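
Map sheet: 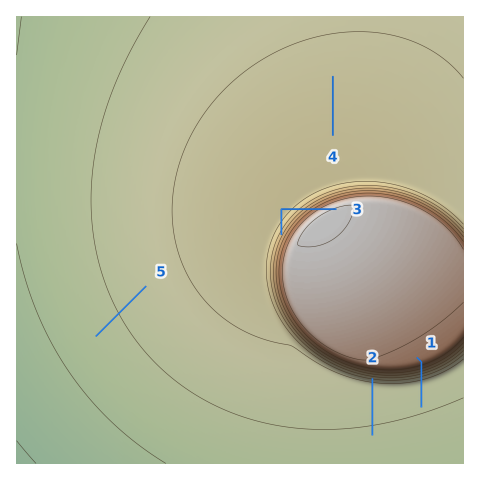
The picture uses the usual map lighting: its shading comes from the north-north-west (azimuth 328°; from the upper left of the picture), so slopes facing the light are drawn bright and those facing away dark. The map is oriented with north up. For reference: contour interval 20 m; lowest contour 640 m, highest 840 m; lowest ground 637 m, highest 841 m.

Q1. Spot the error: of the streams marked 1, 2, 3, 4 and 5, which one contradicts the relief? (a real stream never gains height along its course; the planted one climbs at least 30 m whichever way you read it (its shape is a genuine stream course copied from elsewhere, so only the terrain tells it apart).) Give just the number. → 3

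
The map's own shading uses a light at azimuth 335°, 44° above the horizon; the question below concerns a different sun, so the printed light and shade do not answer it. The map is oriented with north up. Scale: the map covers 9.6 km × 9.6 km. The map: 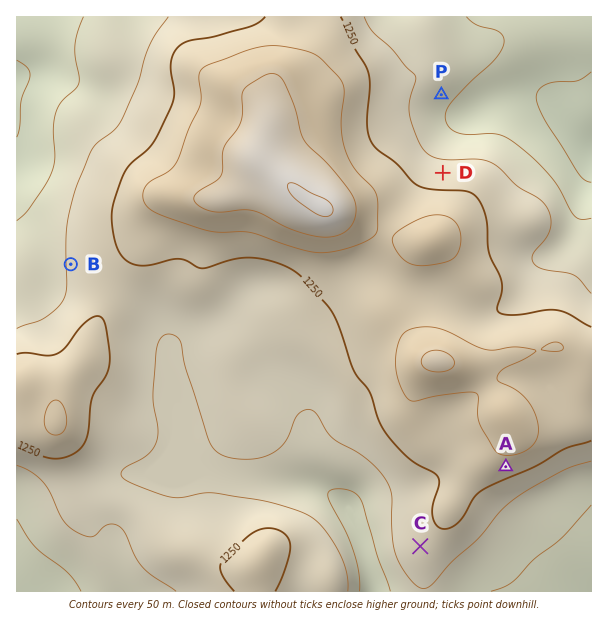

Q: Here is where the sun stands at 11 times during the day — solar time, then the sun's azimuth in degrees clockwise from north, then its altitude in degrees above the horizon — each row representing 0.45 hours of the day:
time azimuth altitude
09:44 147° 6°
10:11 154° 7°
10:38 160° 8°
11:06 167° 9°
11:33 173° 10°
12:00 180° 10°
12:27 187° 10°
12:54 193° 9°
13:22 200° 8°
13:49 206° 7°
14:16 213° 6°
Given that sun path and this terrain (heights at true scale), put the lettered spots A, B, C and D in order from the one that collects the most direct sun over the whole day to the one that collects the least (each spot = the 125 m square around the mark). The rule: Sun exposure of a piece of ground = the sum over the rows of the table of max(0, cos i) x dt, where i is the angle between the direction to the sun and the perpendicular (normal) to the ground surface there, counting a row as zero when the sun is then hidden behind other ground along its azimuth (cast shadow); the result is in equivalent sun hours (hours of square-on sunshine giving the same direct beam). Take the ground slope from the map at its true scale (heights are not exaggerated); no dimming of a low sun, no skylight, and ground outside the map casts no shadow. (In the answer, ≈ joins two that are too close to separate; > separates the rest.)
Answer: A > C ≈ B > D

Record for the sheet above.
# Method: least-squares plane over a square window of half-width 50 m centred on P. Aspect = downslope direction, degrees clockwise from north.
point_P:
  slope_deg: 6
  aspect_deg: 133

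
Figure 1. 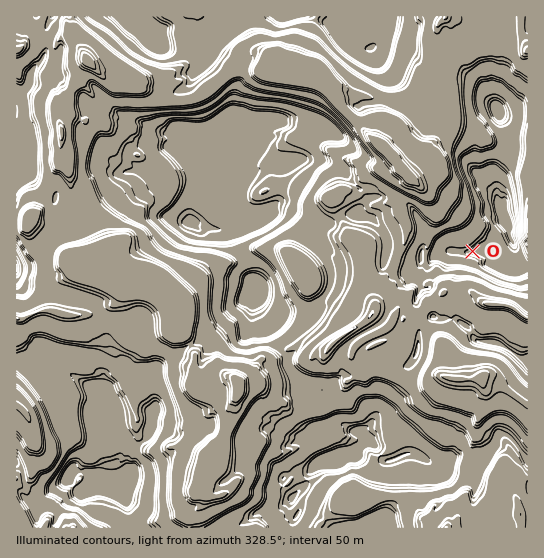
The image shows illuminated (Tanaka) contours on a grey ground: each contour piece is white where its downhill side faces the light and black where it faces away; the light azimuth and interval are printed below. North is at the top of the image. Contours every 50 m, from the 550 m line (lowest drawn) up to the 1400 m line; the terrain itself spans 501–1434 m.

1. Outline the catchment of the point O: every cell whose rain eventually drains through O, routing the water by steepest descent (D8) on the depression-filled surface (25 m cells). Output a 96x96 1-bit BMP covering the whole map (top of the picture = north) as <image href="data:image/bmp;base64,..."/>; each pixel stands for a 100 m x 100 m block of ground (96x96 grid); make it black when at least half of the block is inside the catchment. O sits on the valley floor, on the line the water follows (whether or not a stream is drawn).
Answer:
<image width="96" height="96" href="data:image/bmp;base64,Qk2+BAAAAAAAAD4AAAAoAAAAYAAAAGAAAAABAAEAAAAAAIAEAAATCwAAEwsAAAIAAAAAAAAA////AAAAAAAAAAAAAAAAAAAAAAAAAAAAAAAAAAAAAAAAAAAAAAAAAAAAAAAAAAAAAAAAAAAAAAAAAAAAAAAAAAAAAAAAAAAAAAAAAAAAAAAAAAAAAAAAAAAAAAAAAAAAAAAAAAAAAAAAAAAAAAAAAAAAAAAAAAAAAAAAAAAAAAAAAAAAAAAAAAAAAAAAAAAAAAAAAAAAAAAAAAAAAAAAAAAAAAAAAAAAAAAAAAAAAAAAAAAAAAAAAAAAAAAAAAAAAAAAAAAAAAAAAAAAAAAAAAAAAAAAAAAAAAAAAAAAAAAAAAAAAAAAAAAAAAAAAAAAAAAAAAAAAAAAAAAAAAAAAAAAAAAAAAAAAAAAAAAAAAAAAAAAAAAAAAAAAAAAAAAAAAAAAAAAAAAAAAAAAAAAAAAAAAAAAAAAAAAAAAAAAAAAAAAAAAAAAAAAAAAAAAAAAAAAAAAAAAAAAAAAAAAAAAAAAAAAAAAAAAAAAAAAAAAAAAAAAAAAAAAAAAAAAAAAAAAAAAAAAAAAAAAAAAAAAAAAAAAAAAAAAAAAAAAAAAAAAAAAAAAAAAAAAAAAAAAAAAAAAAAAAAAAAAAAAAAAAHAAAAAAAAAAAAAAAHwAAAAAAAAAAAAAAH4AAAAAAAAAAAAAAD7gAAAAAAAAAAAAAB/wAAAAAAAAAAAAAB/4AAAAAAAAAAAAAB/8AAAAAAAAAAAAAB/+AAAAAAAAAAAAAB//8AAAAAAAAAAAAA//8AAAAAAAAAAAAAf/8AAAAAAAAAAAAAf/8AAAAAAAAAAAAAP/8AAAAAAAAAAAAAP/+AAAAAAAAAAAAAH/+AAAAAAAAAAAAAH/+AAAAAAAAAAAAAH/+AAAAAAAAAAAAAD/8AAAAAAAAAAAAAB/8AAAAAAAAAAAAAB/8AAAAAAAAAAAAAB/8AAAAAAAAAAAAAB/4AAAAAAAAAAAAAB/gAAAAAAAAAAAAAB/AAAAAAAAAAAAAAD+AAAAAAAAAAAAAAD8AAAAAAAAAAAAAAH4AAAAAAAAAAAAAAD4AAAAAAAAAAAAAABgAAAAAAAAAAAAAAAAAAAAAAAAAAAAAAAAAAAAAAAAAAAAAAAAAAAAAAAAAAAAAAAAAAAAAAAAAAAAAAAAAAAAAAAAAAAAAAAAAAAAAAAAAAAAAAAAAAAAAAAAAAAAAAAAAAAAAAAAAAAAAAAAAAAAAAAAAAAAAAAAAAAAAAAAAAAAAAAAAAAAAAAAAAAAAAAAAAAAAAAAAAAAAAAAAAAAAAAAAAAAAAAAAAAAAAAAAAAAAAAAAAAAAAAAAAAAAAAAAAAAAAAAAAAAAAAAAAAAAAAAAAAAAAAAAAAAAAAAAAAAAAAAAAAAAAAAAAAAAAAAAAAAAAAAAAAAAAAAAAAAAAAAAAAAAAAAAAAAAAAAAAAAAAAAAAAAAAAAAAAAAAAAAAAAAAAAAAAAAAAAAAAAAAAAAAAAAAAAAAAAAAAAAAAAAAAAAAAAAAAAAAAAAAAAAAAAAAAAAAAAAAAAAAAAAAAAAAAAAAAAAAAAAAAAAAAAAAAAAAA="/>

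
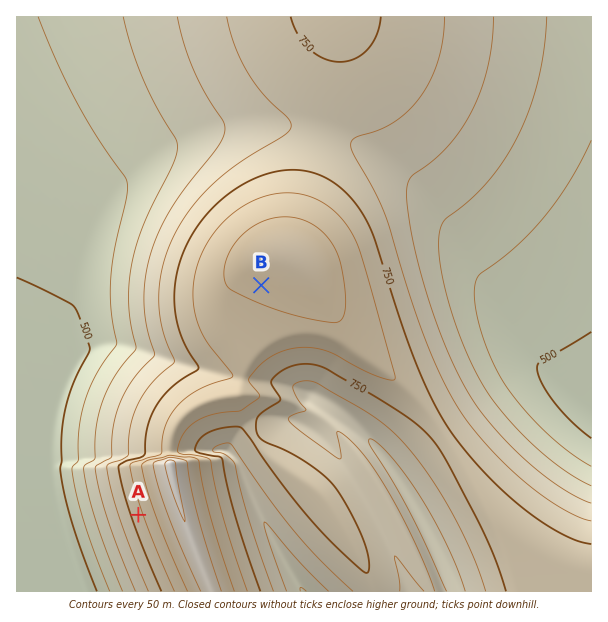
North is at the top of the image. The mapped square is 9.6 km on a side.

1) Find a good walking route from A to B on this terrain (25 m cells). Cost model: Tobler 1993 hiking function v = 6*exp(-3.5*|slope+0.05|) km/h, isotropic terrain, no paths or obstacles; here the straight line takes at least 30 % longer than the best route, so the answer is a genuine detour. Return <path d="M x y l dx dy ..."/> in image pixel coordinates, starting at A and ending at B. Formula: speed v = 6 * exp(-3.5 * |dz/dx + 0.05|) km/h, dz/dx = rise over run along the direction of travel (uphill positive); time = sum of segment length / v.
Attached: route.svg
<path d="M138 515l-1-3 0-47 1-3 15-7 23-45 28-29 9-4 5-5 43-87"/>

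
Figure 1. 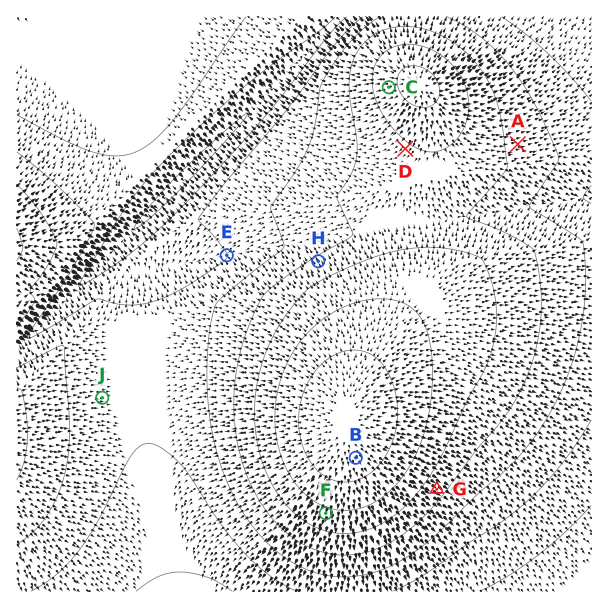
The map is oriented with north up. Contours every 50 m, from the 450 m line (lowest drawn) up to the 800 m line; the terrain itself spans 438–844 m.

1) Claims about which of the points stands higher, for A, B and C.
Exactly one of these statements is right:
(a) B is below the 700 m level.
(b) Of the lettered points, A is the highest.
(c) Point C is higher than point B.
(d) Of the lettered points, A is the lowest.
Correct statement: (d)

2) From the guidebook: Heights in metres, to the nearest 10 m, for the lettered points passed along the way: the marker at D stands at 690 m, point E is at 550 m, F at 740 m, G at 670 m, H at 660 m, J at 570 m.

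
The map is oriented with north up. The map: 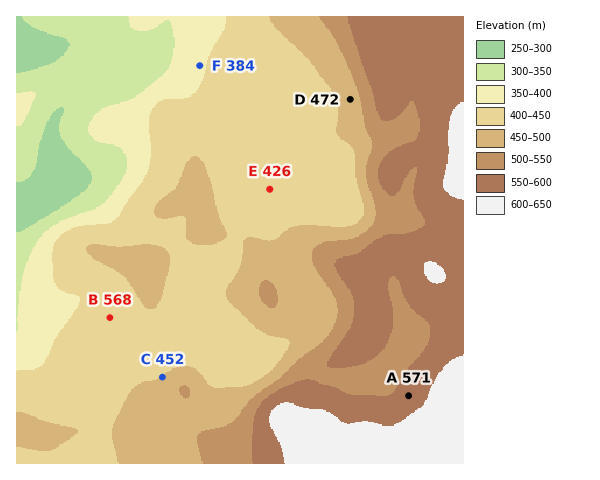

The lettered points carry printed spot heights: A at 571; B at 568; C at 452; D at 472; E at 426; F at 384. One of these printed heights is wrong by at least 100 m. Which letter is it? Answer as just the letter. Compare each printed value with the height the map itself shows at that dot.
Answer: B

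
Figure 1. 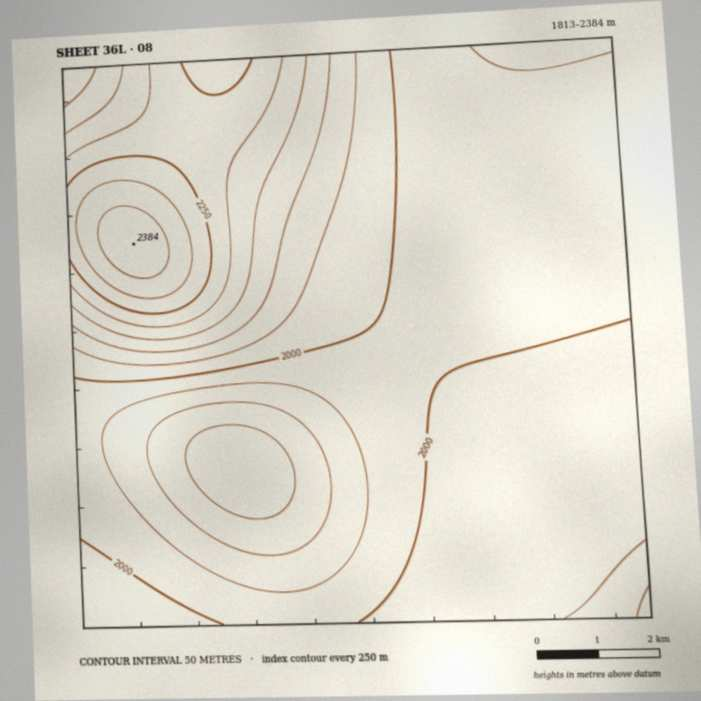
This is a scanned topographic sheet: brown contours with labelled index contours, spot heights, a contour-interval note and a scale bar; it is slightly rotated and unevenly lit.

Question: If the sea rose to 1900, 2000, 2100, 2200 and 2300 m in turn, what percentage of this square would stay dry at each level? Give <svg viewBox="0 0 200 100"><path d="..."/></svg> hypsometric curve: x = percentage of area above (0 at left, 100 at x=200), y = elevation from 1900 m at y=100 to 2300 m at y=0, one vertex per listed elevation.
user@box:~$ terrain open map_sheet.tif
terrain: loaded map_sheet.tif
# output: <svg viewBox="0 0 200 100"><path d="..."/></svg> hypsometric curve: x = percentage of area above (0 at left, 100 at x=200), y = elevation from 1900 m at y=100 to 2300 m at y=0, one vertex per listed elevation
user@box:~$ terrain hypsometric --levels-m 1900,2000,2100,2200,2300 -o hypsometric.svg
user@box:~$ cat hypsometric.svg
<svg viewBox="0 0 200 100"><path d="M187 100l-82-25-63-25-17-25-18-25"/></svg>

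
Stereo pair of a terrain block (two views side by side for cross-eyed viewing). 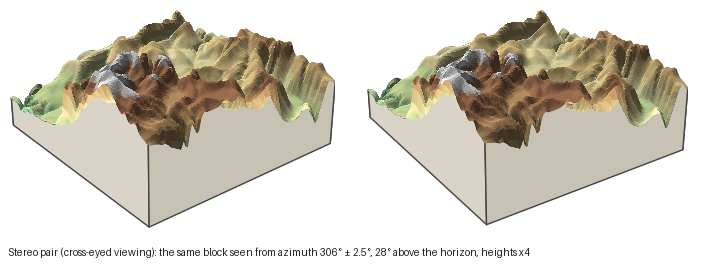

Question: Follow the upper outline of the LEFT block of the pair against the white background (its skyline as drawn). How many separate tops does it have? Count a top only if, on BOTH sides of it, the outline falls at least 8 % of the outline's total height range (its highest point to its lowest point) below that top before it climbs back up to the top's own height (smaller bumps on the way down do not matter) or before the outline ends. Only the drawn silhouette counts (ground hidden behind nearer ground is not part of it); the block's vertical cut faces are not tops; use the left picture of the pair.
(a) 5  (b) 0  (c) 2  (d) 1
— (c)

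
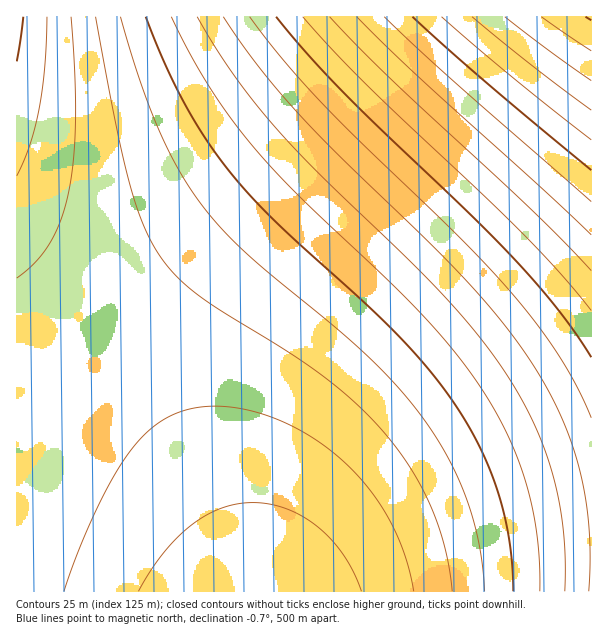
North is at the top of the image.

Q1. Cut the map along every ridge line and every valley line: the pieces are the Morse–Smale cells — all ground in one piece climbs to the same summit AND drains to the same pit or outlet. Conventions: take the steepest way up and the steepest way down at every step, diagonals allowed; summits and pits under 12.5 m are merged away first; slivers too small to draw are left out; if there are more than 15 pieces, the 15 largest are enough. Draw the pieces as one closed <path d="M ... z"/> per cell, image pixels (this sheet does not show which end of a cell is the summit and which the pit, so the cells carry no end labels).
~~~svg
<path d="M591 16l-159 2-62 66-122 118-99 88-133 111 1 191 575-1z"/><path d="M434 16l-417 0-1 383 101-81 131-116 90-86z"/>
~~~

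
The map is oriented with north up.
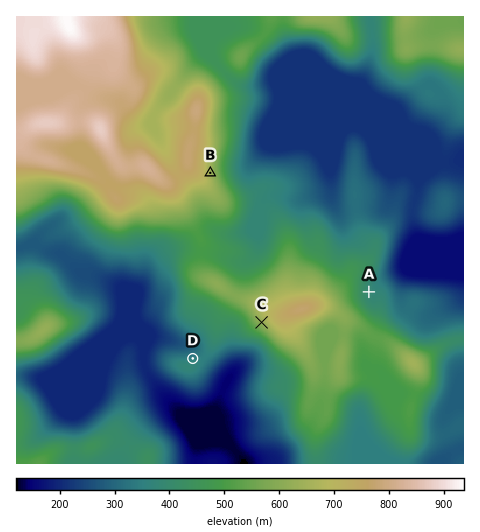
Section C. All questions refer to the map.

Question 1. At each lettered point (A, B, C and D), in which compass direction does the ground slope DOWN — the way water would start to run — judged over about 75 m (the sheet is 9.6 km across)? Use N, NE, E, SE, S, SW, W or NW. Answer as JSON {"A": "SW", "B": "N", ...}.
{"A": "E", "B": "E", "C": "SW", "D": "N"}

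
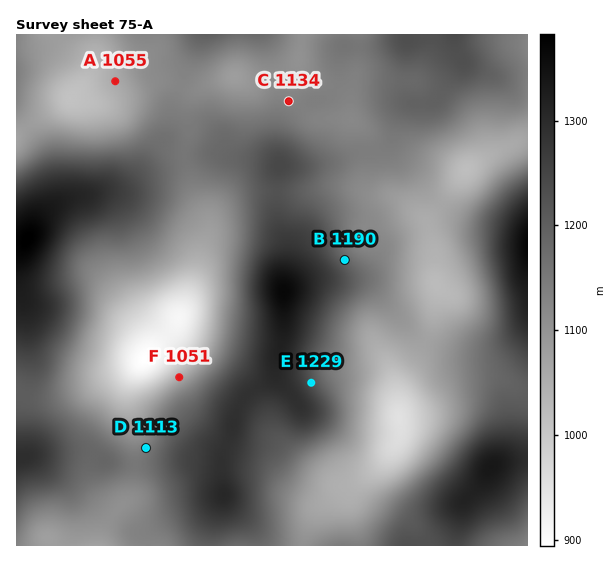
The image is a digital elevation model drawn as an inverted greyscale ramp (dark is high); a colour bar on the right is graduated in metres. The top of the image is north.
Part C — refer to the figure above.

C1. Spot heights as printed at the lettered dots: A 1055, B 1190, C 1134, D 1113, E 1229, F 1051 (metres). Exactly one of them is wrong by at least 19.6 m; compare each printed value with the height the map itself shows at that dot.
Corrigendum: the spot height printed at D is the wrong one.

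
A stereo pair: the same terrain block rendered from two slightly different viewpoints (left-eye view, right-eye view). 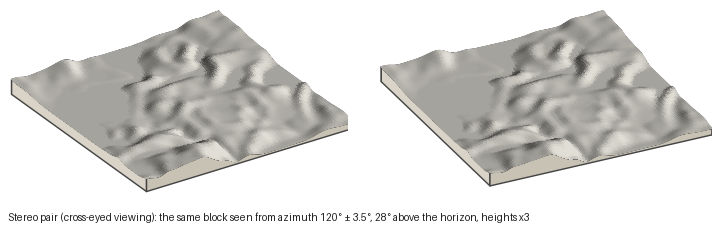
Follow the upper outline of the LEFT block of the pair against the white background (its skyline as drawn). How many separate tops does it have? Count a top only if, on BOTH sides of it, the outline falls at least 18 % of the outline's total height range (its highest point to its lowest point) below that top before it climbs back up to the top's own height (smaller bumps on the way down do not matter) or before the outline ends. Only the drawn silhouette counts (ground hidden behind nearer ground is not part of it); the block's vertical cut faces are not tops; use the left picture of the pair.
1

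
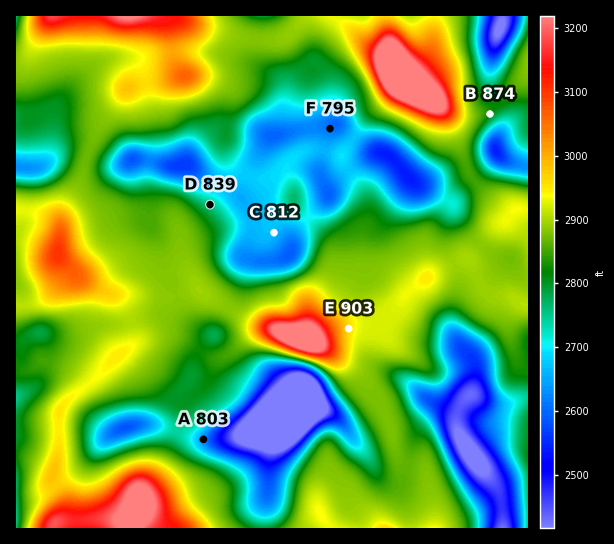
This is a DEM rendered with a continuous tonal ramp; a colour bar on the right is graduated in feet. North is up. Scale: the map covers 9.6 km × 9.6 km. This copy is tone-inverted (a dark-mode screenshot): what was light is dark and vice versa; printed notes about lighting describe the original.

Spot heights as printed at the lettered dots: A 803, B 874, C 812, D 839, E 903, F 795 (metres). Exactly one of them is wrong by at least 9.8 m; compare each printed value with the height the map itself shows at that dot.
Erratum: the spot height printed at B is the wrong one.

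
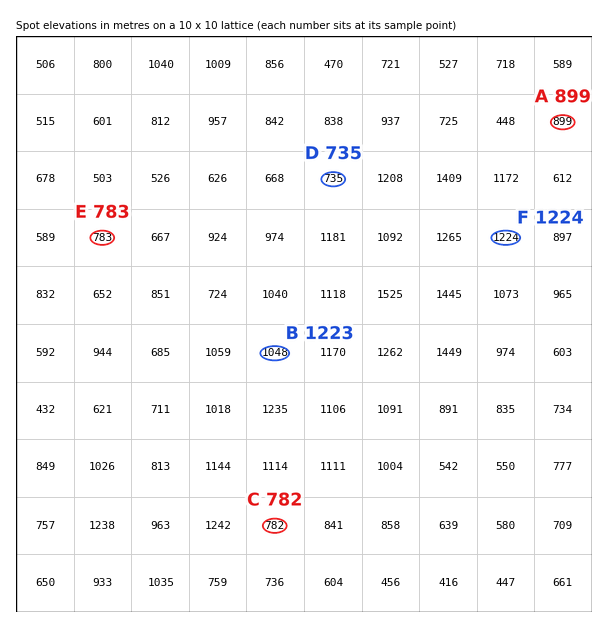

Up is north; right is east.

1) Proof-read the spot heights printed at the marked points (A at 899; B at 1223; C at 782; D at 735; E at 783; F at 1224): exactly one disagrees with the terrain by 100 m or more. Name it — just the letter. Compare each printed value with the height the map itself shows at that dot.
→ B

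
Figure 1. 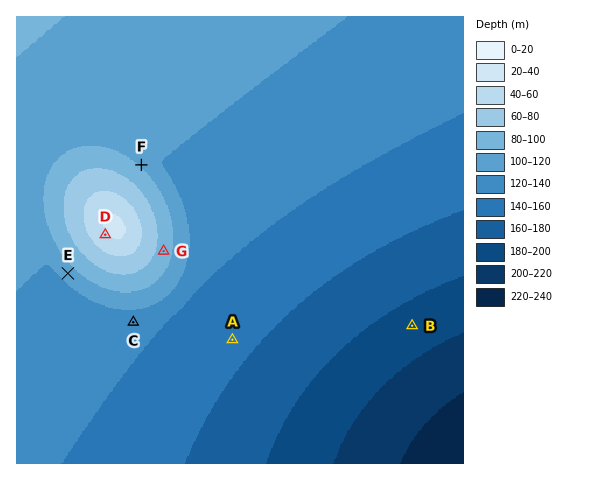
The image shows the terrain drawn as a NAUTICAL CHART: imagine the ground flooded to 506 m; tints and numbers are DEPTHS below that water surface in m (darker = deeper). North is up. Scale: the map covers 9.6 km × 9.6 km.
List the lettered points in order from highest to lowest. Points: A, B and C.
C A B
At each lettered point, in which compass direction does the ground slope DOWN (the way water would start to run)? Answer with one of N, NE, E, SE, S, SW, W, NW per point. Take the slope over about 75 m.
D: SW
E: SW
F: NE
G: E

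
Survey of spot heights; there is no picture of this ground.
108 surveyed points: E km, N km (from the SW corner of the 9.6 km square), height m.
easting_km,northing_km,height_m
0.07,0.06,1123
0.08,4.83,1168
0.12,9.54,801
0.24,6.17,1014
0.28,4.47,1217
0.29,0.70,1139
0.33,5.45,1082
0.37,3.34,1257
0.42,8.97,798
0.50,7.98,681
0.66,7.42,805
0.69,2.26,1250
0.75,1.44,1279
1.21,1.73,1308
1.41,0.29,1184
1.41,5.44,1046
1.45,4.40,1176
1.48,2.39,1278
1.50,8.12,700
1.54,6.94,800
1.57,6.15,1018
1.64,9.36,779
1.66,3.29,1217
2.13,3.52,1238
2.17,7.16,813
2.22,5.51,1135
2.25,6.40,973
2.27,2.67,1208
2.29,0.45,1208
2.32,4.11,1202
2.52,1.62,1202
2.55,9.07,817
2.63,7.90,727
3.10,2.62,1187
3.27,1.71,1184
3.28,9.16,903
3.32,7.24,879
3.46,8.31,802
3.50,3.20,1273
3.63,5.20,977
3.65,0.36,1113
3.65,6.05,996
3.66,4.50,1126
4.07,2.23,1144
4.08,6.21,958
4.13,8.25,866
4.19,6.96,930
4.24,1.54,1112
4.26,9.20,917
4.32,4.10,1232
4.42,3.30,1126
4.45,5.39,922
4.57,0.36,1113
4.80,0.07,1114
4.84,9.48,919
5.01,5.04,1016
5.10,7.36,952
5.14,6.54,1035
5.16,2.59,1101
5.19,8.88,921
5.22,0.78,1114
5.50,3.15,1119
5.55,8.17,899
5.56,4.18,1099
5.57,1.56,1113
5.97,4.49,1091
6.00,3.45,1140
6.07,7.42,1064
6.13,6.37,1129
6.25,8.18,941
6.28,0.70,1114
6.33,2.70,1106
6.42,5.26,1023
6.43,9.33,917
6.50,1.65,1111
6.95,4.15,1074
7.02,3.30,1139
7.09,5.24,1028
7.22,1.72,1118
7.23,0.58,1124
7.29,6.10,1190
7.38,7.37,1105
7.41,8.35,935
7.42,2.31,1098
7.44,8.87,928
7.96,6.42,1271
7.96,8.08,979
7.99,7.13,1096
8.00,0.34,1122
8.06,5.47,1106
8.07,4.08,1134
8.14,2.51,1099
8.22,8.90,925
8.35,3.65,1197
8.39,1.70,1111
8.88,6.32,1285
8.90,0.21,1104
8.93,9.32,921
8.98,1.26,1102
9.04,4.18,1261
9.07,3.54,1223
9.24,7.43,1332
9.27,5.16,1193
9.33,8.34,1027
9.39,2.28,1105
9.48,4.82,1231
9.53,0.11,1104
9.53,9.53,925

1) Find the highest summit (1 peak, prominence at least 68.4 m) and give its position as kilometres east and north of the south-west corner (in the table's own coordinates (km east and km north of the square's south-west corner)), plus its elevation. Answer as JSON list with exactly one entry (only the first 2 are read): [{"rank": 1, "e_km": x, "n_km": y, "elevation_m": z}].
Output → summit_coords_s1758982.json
[{"rank": 1, "e_km": 9.21, "n_km": 7.31, "elevation_m": 1339}]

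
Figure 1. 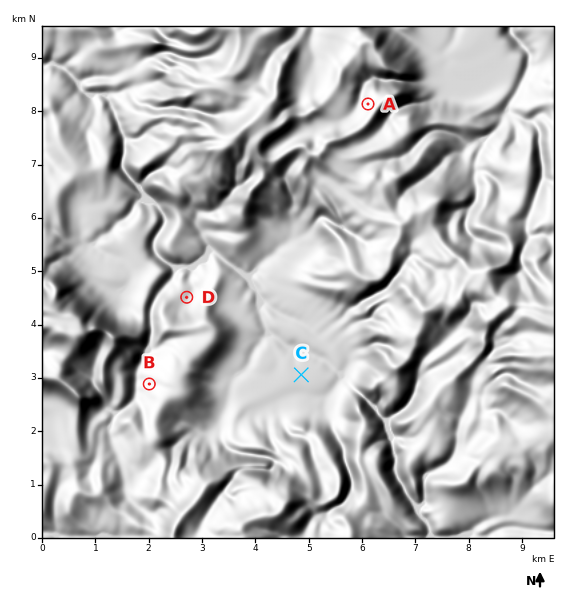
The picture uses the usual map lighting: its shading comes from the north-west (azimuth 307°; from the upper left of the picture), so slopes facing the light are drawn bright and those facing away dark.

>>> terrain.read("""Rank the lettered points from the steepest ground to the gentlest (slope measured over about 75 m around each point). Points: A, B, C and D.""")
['A', 'B', 'D', 'C']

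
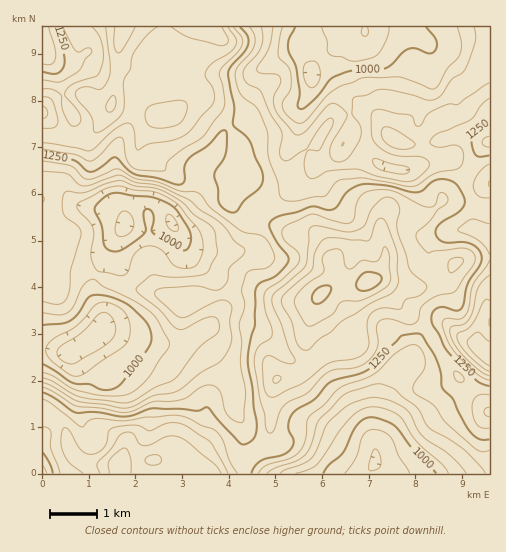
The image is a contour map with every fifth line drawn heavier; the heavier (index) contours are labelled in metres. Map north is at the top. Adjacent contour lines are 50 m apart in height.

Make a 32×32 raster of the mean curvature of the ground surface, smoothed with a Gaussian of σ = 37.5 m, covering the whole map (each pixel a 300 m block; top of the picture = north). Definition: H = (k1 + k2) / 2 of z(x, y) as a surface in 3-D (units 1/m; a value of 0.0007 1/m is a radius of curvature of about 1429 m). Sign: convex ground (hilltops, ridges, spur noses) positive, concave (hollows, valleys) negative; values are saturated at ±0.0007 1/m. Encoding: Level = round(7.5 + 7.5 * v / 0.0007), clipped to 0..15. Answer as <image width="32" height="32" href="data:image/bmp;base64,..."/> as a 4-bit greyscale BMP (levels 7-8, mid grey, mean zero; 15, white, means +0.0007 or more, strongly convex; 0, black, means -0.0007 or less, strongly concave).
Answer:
<image width="32" height="32" href="data:image/bmp;base64,Qk12AgAAAAAAAHYAAAAoAAAAIAAAACAAAAABAAQAAAAAAAACAAATCwAAEwsAABAAAAAAAAAAAAAAABEREQAiIiIAMzMzAERERABVVVUAZmZmAHd3dwCIiIgAmZmZAKqqqgC7u7sAzMzMAN3d3QDu7u4A////AFqavmmXitOXRWhXdGdlaUic01+LuKiEbP/IeZNoWIVqXnI8wZuZqFep2GhhRYp3ml9s7NistZQX5IZIVGWbmIzcfbRNiFeCSbZIdmRlaHiP2kNDB4Z8syrGmJR3ibl2e5UnA3RjepQ5+7hXZXiafdpzKMh4h2h1a9iNV7lFZY/DMEZ7WHlphX6RiKzcggX8EHUzVXRmR3R5Vudpq4tM8ANogzV0amEotVepY4YDqVF0jKYTVW3YRXeIq6dzXLU+0L2FR6v8m6Zo3r2lt1eHXaGrhu25qspninm8yc/Xu7thiIiFaWRFeackVYZr1GR9xpmGZq62JnRmMiv5ZOh1r/u6mER5hkaHYV2HvKT1WEWUd8xhKmA2J7quu5RH81gBI1h0VU9AqI12h41EWbecqVrGIyIwA4nNdWRHOKnupsyZZKswY1+3ibqGZnq96Uv6YkJfs//9V5d8d4SJYgAEdpZGXXT5ZzN4ikSmUaIlM1OJzd5gx2iHOal0nHCW3+u2f4hrwFurmjiYyT3yKPo2mZr1B+pbm6eGe5MI+Xqnh6ZX4I6+OpmqyHtCJNWpd5eXeaf7bQRGisdJm2CriamETGZTRVx4iXdkA64wh6l4ZUqHBYReV3Z4mENJRpY0SZdlpxmhX2VGdq/ac3hoNWeVcpdMlW6WZ5n9qIR5SYlmZ3Sn"/>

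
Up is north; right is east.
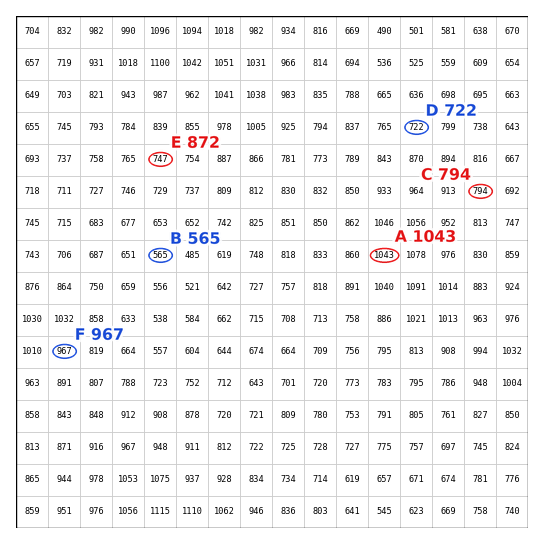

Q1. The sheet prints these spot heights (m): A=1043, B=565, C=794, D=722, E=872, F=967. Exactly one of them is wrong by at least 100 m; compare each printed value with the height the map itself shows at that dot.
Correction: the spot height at E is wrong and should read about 747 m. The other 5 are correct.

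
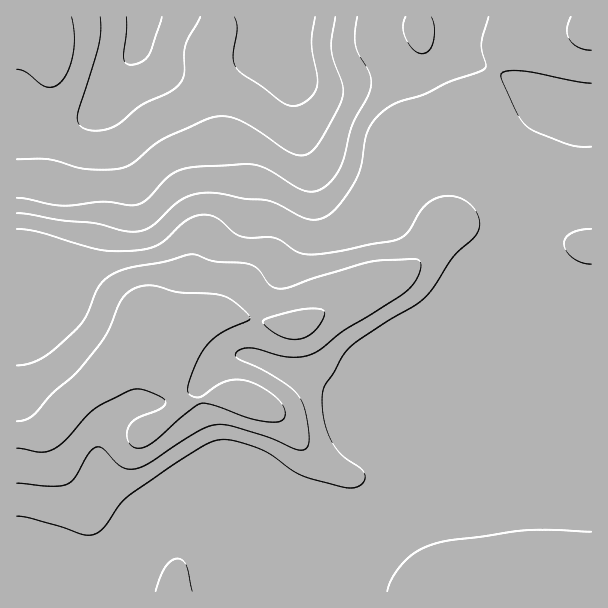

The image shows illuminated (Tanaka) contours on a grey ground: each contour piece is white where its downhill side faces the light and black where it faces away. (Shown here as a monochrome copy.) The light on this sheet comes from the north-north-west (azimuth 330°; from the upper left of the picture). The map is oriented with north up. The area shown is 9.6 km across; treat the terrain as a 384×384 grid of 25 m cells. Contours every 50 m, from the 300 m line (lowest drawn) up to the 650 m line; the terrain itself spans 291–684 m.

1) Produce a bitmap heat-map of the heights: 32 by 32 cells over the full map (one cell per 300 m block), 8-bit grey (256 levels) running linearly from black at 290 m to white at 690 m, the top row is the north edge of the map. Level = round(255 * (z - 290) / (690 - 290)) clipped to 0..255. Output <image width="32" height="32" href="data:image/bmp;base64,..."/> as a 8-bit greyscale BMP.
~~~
<image width="32" height="32" href="data:image/bmp;base64,Qk02CAAAAAAAADYEAAAoAAAAIAAAACAAAAABAAgAAAAAAAAEAAATCwAAEwsAAAABAAAAAAAAAAAAAAEBAQACAgIAAwMDAAQEBAAFBQUABgYGAAcHBwAICAgACQkJAAoKCgALCwsADAwMAA0NDQAODg4ADw8PABAQEAAREREAEhISABMTEwAUFBQAFRUVABYWFgAXFxcAGBgYABkZGQAaGhoAGxsbABwcHAAdHR0AHh4eAB8fHwAgICAAISEhACIiIgAjIyMAJCQkACUlJQAmJiYAJycnACgoKAApKSkAKioqACsrKwAsLCwALS0tAC4uLgAvLy8AMDAwADExMQAyMjIAMzMzADQ0NAA1NTUANjY2ADc3NwA4ODgAOTk5ADo6OgA7OzsAPDw8AD09PQA+Pj4APz8/AEBAQABBQUEAQkJCAENDQwBEREQARUVFAEZGRgBHR0cASEhIAElJSQBKSkoAS0tLAExMTABNTU0ATk5OAE9PTwBQUFAAUVFRAFJSUgBTU1MAVFRUAFVVVQBWVlYAV1dXAFhYWABZWVkAWlpaAFtbWwBcXFwAXV1dAF5eXgBfX18AYGBgAGFhYQBiYmIAY2NjAGRkZABlZWUAZmZmAGdnZwBoaGgAaWlpAGpqagBra2sAbGxsAG1tbQBubm4Ab29vAHBwcABxcXEAcnJyAHNzcwB0dHQAdXV1AHZ2dgB3d3cAeHh4AHl5eQB6enoAe3t7AHx8fAB9fX0Afn5+AH9/fwCAgIAAgYGBAIKCggCDg4MAhISEAIWFhQCGhoYAh4eHAIiIiACJiYkAioqKAIuLiwCMjIwAjY2NAI6OjgCPj48AkJCQAJGRkQCSkpIAk5OTAJSUlACVlZUAlpaWAJeXlwCYmJgAmZmZAJqamgCbm5sAnJycAJ2dnQCenp4An5+fAKCgoAChoaEAoqKiAKOjowCkpKQApaWlAKampgCnp6cAqKioAKmpqQCqqqoAq6urAKysrACtra0Arq6uAK+vrwCwsLAAsbGxALKysgCzs7MAtLS0ALW1tQC2trYAt7e3ALi4uAC5ubkAurq6ALu7uwC8vLwAvb29AL6+vgC/v78AwMDAAMHBwQDCwsIAw8PDAMTExADFxcUAxsbGAMfHxwDIyMgAycnJAMrKygDLy8sAzMzMAM3NzQDOzs4Az8/PANDQ0ADR0dEA0tLSANPT0wDU1NQA1dXVANbW1gDX19cA2NjYANnZ2QDa2toA29vbANzc3ADd3d0A3t7eAN/f3wDg4OAA4eHhAOLi4gDj4+MA5OTkAOXl5QDm5uYA5+fnAOjo6ADp6ekA6urqAOvr6wDs7OwA7e3tAO7u7gDv7+8A8PDwAPHx8QDy8vIA8/PzAPT09AD19fUA9vb2APf39wD4+PgA+fn5APr6+gD7+/sA/Pz8AP39/QD+/v4A////AIyLjIyNjpShqqebkIyKioqLi42Uoa+0trq7uLSysLCwjI2OkZGQkpympZqQjIqKioqLi4+apq6ws7S0srGxsbKRk5abnJWRlp6flo+MioqKioqKjJKcpKiqq6ytrq+wsZyfpKmonZKQlJaRjYuKioqKiouMjpOZnqChoqSlpaSjrLC0trGmmJCOj42LioqKi4yPk5KPjpGVlpaWl5aVk5G9wMG/t6+lmJCNi4qKio2Rl52hnpaPjY2OjY2NjIuKis7PzcS6u7yunZOOi4uOlqKrrKqkmY+KiomJiYmJiYiI3+HbzMHK18+4pZiSk5qpuryuo52VjYmJiIiIiIiIiIjp7OnZzNbo6NjDsaiuusnPv6aYk46LiYiIiIiIiIiIiObt8uja2+Xq597Sztjj5di6nZCNi4uKiYiIiIiIiIiI3eXw8eni4ePm5uXq9fXp0rSdko2Mjo6LiYiIiIiIiIjU2uXu8u3o6uzn4uft49G/rqOYj42RlJGMiYiIiIiIiMjN1uPx8+7x9+3c08/Gv7u1qpyRjZKXlY+KiIiIiIiIuL/J1ebx8PD49uTSyMjP1M26ppePkJOTj4qIiIiIiIiutb/J2evv7fP38ebe3+fs5dO/rJuSj42MiYiIiIiIiKyxusHP5O7t7vLx7efi4+fo49rMuKWYjoqIiIiIiIiIrLC3vcjb6evo5+fl3tTN0dnf4+DUw66ZjIiIiIiIiYqrrrS5v8rW29rX1dXTyb69xMvU29rRwKiTioiIiIqPlK6vsLCwsra8w8jGw8G8tK2sr7a/w8TDtqCSi4mKkZ6qr6ynopyXlZuru7y0q6qnn5manaGlrLq/s6GTi42XpbCZk4yIhX97gpaprqaamJiQiY2Tl5ecsMG+q5aMjZOZnXNrZmdqaWZvgZGYk4yKh3x2f46amZWhsbGhkIuPkpCOWFNQUVRVV2BveX59fHt0Z2JsgpebkZGXl5CLj5iak4xMS0lHRkZKVWBnaWlqaV9UUl50kJuTjIuKiYuSnJySi0BBPjs5OT5JUldaW1tXTURHVWyMoJyTjouMkJKUkIqHNzYyKykrMjxESU5PTkc9Nj1NZYWdoJuWkpOUj4mFg4M3NzImHiAoMDc+Q0VCOjArMkJadYyUlZaWl5SKgoCAgDxAPCsaFx0kKjI5OjYvJiIoOE9meYOHjJGTjoWAf4CBQ0lHNBwPDxUdKTEwKiMcGyM4UWNyfIGDhomIhIOEhohNUk49Ig0GChcoMSwjGxYXJUFaaHN/hIKBg4iLjZGVmVhYUUEpEAQGEyYwLCMaFRgpRV9ueIOIhH+DjJabnaKpXltQQCsSAwMOHysrJBwWGCZBXW97hYmEfoCMmqGhpaw="/>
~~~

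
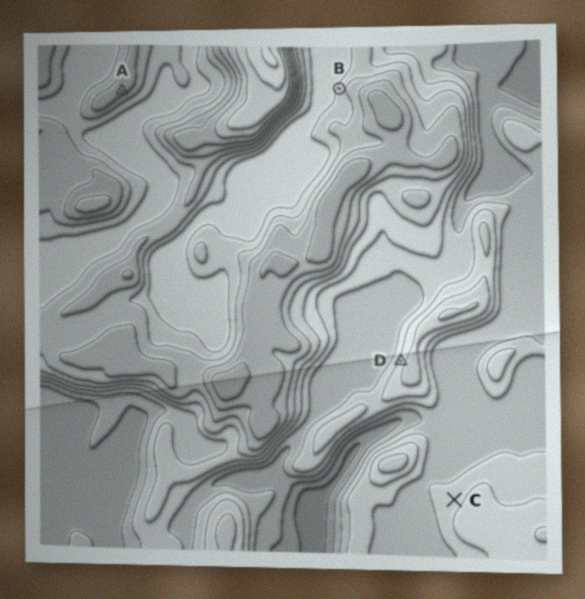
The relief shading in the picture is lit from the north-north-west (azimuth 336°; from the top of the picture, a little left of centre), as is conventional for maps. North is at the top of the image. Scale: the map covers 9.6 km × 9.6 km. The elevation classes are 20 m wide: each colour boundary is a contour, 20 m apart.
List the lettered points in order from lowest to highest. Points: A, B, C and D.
C D B A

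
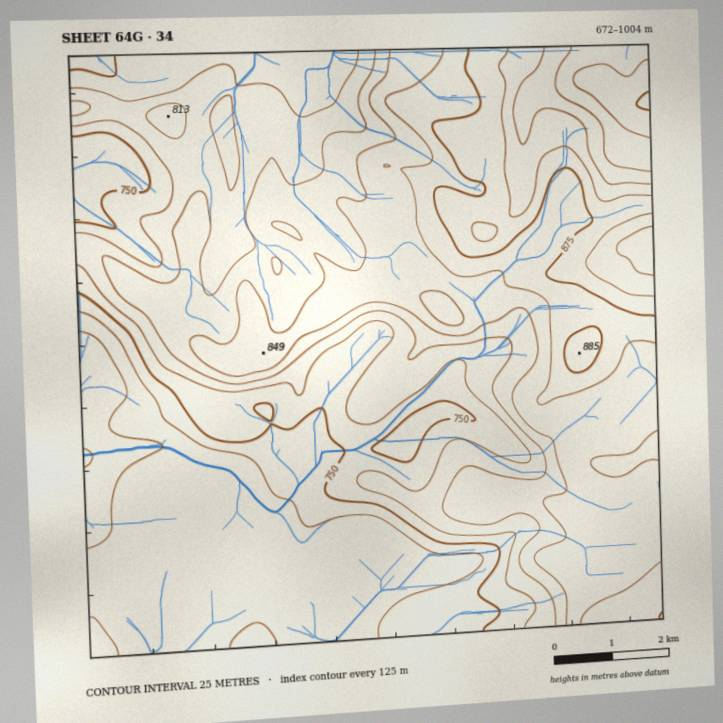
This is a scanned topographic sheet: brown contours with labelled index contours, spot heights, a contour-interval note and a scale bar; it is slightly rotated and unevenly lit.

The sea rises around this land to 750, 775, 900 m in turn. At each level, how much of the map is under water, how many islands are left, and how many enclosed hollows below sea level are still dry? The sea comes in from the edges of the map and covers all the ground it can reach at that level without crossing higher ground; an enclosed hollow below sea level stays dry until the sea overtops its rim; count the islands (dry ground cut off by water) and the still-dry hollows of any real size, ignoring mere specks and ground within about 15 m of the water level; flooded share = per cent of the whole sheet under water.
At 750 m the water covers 25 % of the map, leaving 0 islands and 0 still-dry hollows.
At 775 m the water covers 38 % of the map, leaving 0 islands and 0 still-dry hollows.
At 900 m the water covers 92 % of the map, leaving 0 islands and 0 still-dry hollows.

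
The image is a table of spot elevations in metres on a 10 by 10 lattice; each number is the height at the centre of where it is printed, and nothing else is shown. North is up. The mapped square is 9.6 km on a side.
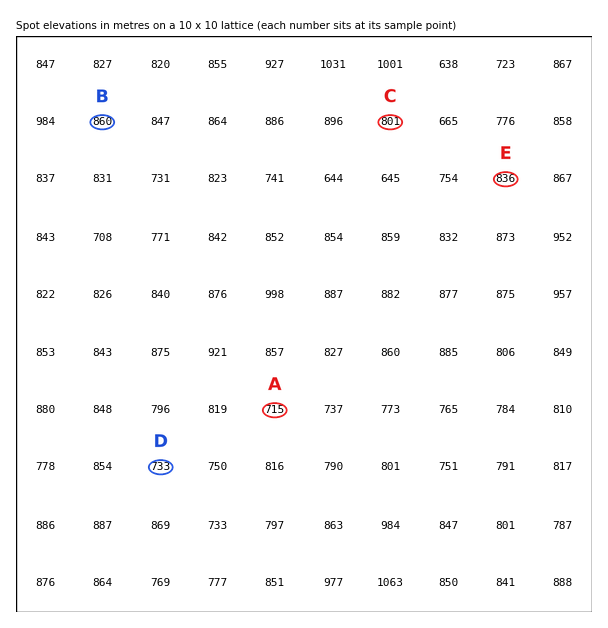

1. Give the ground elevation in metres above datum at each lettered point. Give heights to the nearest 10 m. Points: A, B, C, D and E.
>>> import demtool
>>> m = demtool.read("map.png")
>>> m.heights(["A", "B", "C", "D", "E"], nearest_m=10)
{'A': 710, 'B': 860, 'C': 800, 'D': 730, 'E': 840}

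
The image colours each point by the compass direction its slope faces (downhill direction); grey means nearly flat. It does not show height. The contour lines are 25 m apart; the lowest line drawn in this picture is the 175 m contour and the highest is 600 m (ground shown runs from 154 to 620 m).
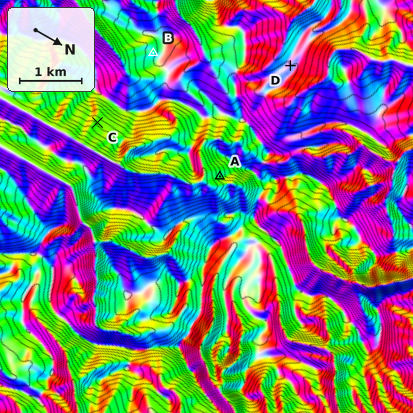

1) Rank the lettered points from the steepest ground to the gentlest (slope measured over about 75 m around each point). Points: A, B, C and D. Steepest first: A C B D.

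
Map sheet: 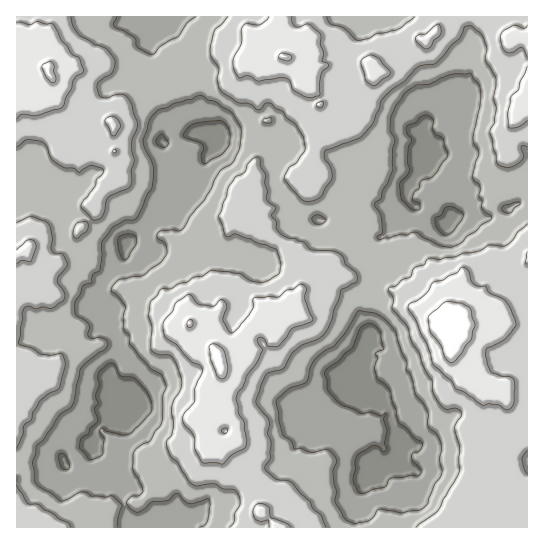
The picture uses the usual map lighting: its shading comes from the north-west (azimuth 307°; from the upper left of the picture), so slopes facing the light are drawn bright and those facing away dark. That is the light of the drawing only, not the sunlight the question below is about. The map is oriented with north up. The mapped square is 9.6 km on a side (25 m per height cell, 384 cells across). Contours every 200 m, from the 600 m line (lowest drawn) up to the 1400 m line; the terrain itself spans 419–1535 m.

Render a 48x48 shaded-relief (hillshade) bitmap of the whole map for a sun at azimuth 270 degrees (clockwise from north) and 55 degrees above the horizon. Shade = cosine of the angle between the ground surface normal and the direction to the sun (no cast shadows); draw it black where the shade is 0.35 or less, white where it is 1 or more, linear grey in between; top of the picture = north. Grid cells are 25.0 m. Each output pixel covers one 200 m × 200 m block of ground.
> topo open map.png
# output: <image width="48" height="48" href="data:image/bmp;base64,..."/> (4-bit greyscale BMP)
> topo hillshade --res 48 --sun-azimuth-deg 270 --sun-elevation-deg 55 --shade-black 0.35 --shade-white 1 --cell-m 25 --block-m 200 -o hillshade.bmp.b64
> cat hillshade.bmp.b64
<image width="48" height="48" href="data:image/bmp;base64,Qk32BAAAAAAAAHYAAAAoAAAAMAAAADAAAAABAAQAAAAAAIAEAAATCwAAEwsAABAAAAAAAAAAAAAAABEREQAiIiIAMzMzAERERABVVVUAZmZmAHd3dwCIiIgAmZmZAKqqqgC7u7sAzMzMAN3d3QDu7u4A////AKqWVnmXiIqr7u7+3KmFI2i8uqq7uZu7upl1eYmpqomazv7v6ZllM1i8qJrN7KqpqmZVm5mqu6mbqu7u2phmU0i6ibzu7cuYmiRWmqmrzNuLqKzO2YdpYiWavM3u7tuYiRJXm7qs3e2syZqbp4iaYiN73Lzu7uupdhE3rMu9/t3e66hphoq6YzRry83v/+y6ZCE3q6vO/s3u7adXhliqhkN6u93v/+yoZSI2mZzd7N/u/qmFVDV5qXZpqb3v/+y4ZzM0eJvLvO7u7ZqlQhR6uqt3ic3e/9vLiGZDaImJvd7/64qnQASby6uXe97u7tu7mIdUV3eIve//66mGMAWay5mJrN7+3u27hpdmVEaInf/+7alzIkeZmXibzd7uzNy6dahmQjV4vu/+/ph0E2eYVGrM3u7u28u6Y8qGIjV5ve7//sdTJGZ2Imzt3e7+3MupU6qnIiOczN3v/+kzJHZTJWrv7e7ty6hoh5mpUzN83cve3uhmNFRDJFje7u7tyGVqqoiKhXdq3uu93sZ4Z1NVIja97+7u1zWId3ispnmb3/7NzJWKm4NWQhOM7/7u1yOHVGi6p2et3v/9p2eszJVWQhBM7u7uyER4U2moh3m97v/upma93bh2MjFJzd7+qGiXQ5qnQ3zd7/7dl5id3Mp2Uzea3v/tuXeGQ7unMGzd3u3LeLusuruHdDe83+3dqHd3d8uFQ2rO3My6msqHibu3Z3iszM3cmIh3q8xzVmerqsy7u7h3m83ZaKmaq93Lupl4zbp1VnVXnNzLvLq5rN7bl3iInO27uoma3qdFd3U1rd7svMu5re25l3iIvMy4iJqr3rckqnQTvu7tzMu7q7qYiamIvKp0arur3rlWvHMCne3M3N28uYmXebuXmqc0rMy83bp4vKYzacy97d7Ll3h2nN2maJdnve3MzLmKzcpWhXy83u7ad4d4rMyVRompnf7Lzaq93cpWlVmb7u7ah3vIabt0RZvLvO3KrLvN3MymZDWc7u/rdZ3bVryUE5zd3d3cmbzM3M3aQzaszO7cdc7bhYu4IGvNzO7dp7zMy6zbU0aritzNls3cg1rLYTe93f7cl3rtuqzZMRW6eczep73cdYvJQCW+7v/9l1ndq83XAAbLd63uuaztl4u5MCWu7u/9l5nLm8zYAAjKiK//3JvuyXeYMCet7v/9mJq7qr3ZEAanaa3v3Kvdy5dlEFnNzf//t5ial73GISapZ5ve273duqhkEWi9u+//6tpWZayXVmaKmau8u93cqHmXImirq+//7O2FRXeZeKmIm8y6mt3LhpumITipi+//7dzINEWIet25rO7KmK3IVr7YMRWHet7/7t7oNVVljMu7ze/rqYu3Vp3shCNmec7u7u7XRVZli6vLze/9u6qGeJ3ahmd2V87tzd23VFd1eK3bzu7vy8p2V6y5iauDN77+usunNGd2Z6y8zu7+3KiXRXmbu92kNq7+yrqVI1eId5vN7u7uzKaIRWeru83JRZ3uy5qmNGiId5vN7d3trLeHI2m7qszcZa3cuw=="/>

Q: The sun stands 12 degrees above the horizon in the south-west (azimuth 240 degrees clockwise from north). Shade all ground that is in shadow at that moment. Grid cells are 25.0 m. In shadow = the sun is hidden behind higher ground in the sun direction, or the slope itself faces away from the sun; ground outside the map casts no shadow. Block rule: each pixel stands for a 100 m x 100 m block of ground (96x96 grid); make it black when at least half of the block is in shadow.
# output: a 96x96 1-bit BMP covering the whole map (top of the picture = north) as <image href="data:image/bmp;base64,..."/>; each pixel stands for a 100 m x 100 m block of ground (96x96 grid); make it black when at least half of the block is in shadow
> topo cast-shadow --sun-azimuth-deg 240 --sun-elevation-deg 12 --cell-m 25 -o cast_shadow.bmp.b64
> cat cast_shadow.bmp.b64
<image width="96" height="96" href="data:image/bmp;base64,Qk2+BAAAAAAAAD4AAAAoAAAAYAAAAGAAAAABAAEAAAAAAIAEAAATCwAAEwsAAAIAAAAAAAAA////AAAAAADP/DgAAAB3/wAAgAHn/gAAAAB//8EAAANv/hAAAAEf/8ewAAPv/xAAAAOf/8/4ADj//5AAAAPf///wABB///AAAAP////wABn///AAAAH///+AAFn///gAAAf///4AAkP///wAAAf///+AAE////gAAAf////wAM////AAAOf////wAI9///AAAeP+///wAB////AAAPH+///wAB///+CAAAP////wAA///8CAAAP////wAB///4AABB/////wAD9//4AABz/////gAAD//zgAD3///D/AAAD///wAGz//7H+AAAH3//wAAD///P4AAAOX//wAAH///f4AAAeP95wAAH////4AAAfPz9gAAf////gAAAeYP/wABb///9AAAAcQf/wAAH///+AAAA8A//wAAD///+AAAA8A//gAAD///+AAAA8c//AAAP///+AAAH8w//AAAf///+AAAP8A//AAAf////AAAf8Q//AAAf+///AAB/+4//AAA/8///AAD/9+//AAA/88//AAD//+f/AAA/88H/AAH+//P+AAB/88D/AAH8//P+AAJ/88D/AAD8/wP/AAD/44b/AAH8fxP/AAH/gwf+AAP8/xv+AAf/Ag/+AAf8/x/8AAf+BJ/+AA///gv8AAf+Af/8AAP/+AP4AA/+Af/8AAf/8AfwAA/8BH/8AAf/8A/gAA/+fH/8AAf/8D/gAI///T/8AA//8H/wMZ/f/j/8AB//8H/88BM//n/wIBP/8H//+IZ/+A//8BD/8H//8IZ/+A3/8AD/4P//4AA/+A3/4AH/gf//4AAA4Hf/wD//Af//8AAAwH//wH/+Af//8AAAAD//h3//Af//8AAAAD//z/+Hg/4/8AAADv//7f+8A/4/8AAAH///+//AAP934GAAf//D///AAP+OkAAAf/+D//+AAf+POAAA//4D//+AA/4PPCAB//gH/98AAvAPnmAB/wAH/+AABgAPn3AAvwMD/8AADAAAH+AAfgcH/4AACAAAP8AAfAcH/4AAMAAAf8AA/AOJ/4EAMAAA/8QA/APx/8AAcAAA/88AfAfwf+AAEAAA//+AfA/wf+AAAAAAf/+Afg/w/+AABwAA///Afw/w//AAFwAB///gfw/g//AANgIB///gYAQA//AAYAAB///gBgAA//AAQAAB///gAgAA//AAAAAA///wBAAC/+AAAAAB///gBAAA//YAAAOD///gCAAf//AAAAPD//+AAAM///AAEAfD//8AAAB///AAMEfL//8AAAPx//IAEG+f//4AAAPgf8YAAG+///wAAAfAP54AAM////gAAAfgH5gAAB////AAAA/gAwAAAB//+DAAAA/AHgAAAB//wGAAAB+AfwAAAB//wAAAAB+A/wIAAD//5gAAAH/B/wcAAD///gAAAf/B/gcAAD///AAAA//j8D4AAD///jAAA///wD4AAB///yAAB///AD4AAF///4AAR//+QB8AAv///8AAx///sB+AJv///+AAw///sA+AL/////AAA///8A/AA="/>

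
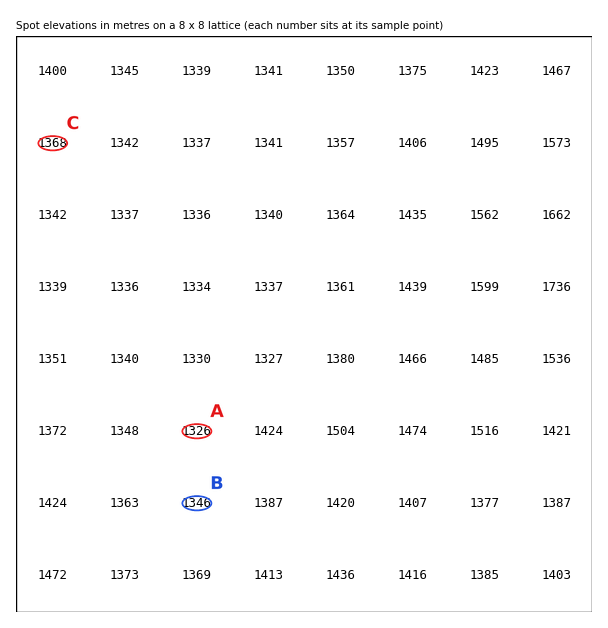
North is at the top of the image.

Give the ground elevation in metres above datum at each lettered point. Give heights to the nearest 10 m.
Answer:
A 1330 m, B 1350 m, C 1370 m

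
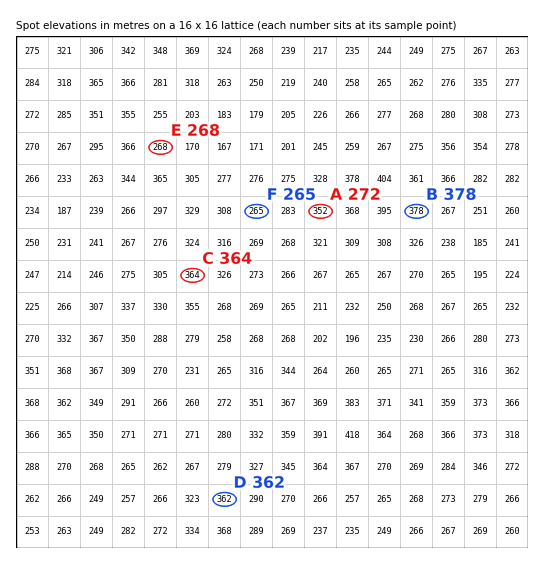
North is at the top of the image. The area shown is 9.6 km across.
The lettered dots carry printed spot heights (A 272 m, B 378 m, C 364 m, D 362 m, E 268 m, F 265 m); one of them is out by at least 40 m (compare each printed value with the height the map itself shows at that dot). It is A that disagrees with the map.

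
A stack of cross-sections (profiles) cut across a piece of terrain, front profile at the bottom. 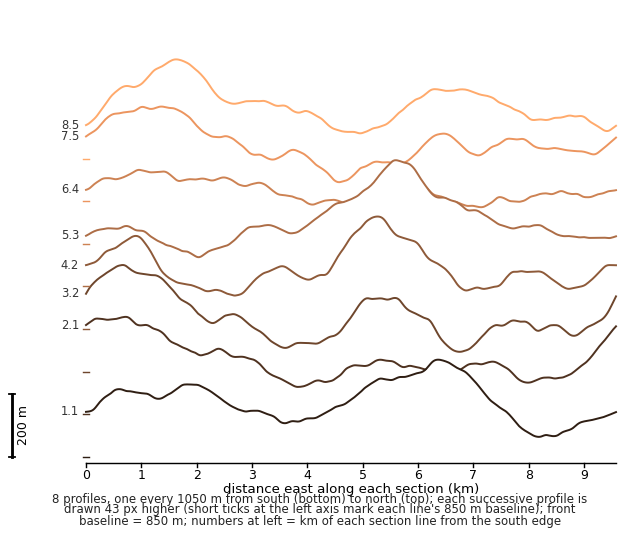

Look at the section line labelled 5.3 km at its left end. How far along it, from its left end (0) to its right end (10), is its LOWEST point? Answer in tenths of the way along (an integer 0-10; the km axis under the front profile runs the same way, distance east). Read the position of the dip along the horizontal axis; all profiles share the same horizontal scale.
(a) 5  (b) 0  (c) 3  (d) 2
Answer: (d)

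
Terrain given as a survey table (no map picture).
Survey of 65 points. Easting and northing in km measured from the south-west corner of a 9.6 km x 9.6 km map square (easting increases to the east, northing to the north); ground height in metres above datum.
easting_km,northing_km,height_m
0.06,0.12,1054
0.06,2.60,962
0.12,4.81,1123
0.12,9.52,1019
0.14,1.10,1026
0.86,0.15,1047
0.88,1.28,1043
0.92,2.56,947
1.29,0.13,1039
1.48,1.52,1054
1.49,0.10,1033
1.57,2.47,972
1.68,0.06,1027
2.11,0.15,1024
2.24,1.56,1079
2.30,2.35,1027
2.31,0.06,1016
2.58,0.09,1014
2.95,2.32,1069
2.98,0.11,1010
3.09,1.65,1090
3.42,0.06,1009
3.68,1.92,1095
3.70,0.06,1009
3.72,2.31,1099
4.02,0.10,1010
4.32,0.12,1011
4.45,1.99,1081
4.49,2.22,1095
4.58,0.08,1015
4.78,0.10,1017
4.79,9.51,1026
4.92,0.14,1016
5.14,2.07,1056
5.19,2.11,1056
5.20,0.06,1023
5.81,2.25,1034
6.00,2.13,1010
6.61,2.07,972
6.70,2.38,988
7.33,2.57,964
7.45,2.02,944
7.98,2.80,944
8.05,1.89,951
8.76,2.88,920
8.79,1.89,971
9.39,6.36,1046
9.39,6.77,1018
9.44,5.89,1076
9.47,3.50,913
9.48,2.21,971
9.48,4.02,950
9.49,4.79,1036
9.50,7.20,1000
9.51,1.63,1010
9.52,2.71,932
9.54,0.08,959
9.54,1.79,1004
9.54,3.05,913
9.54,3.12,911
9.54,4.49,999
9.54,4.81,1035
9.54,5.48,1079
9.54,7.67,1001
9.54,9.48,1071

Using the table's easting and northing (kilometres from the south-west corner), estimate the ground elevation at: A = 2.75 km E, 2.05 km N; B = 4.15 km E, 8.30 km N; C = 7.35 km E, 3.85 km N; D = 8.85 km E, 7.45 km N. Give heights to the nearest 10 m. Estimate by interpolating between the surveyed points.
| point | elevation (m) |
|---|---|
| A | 1080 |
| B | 990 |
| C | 1090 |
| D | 1000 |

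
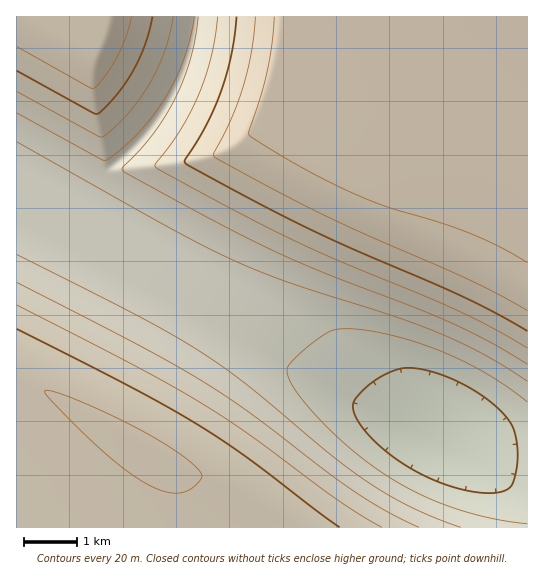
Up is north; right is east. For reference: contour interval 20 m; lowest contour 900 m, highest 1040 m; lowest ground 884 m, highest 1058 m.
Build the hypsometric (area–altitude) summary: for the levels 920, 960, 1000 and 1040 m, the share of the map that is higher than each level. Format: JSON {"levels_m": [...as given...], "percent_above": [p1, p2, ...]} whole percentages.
{"levels_m": [920, 960, 1000, 1040], "percent_above": [89, 64, 46, 19]}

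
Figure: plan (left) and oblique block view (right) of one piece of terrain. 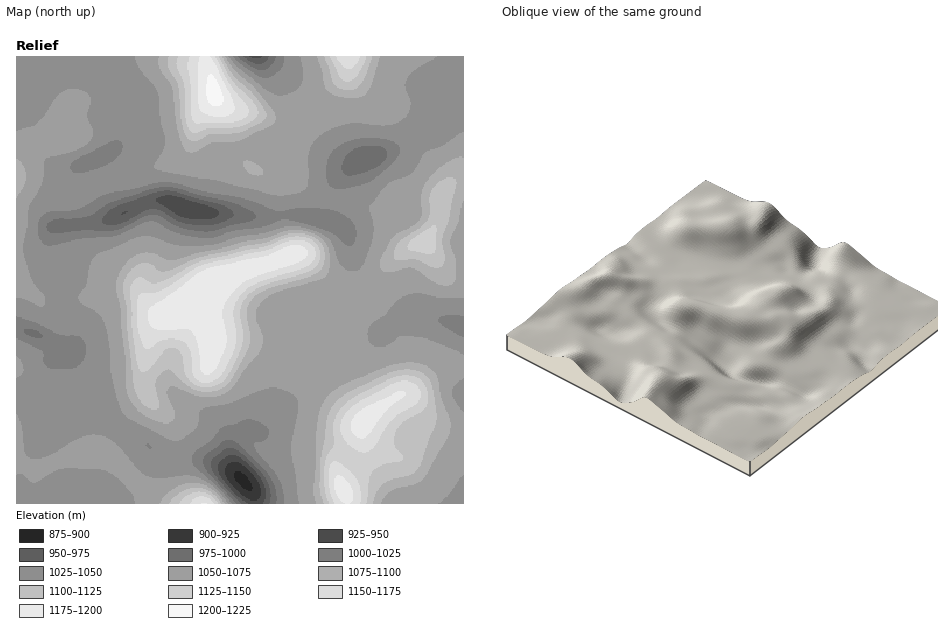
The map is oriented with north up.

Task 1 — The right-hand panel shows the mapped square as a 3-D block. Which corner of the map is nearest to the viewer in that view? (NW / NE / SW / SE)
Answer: NW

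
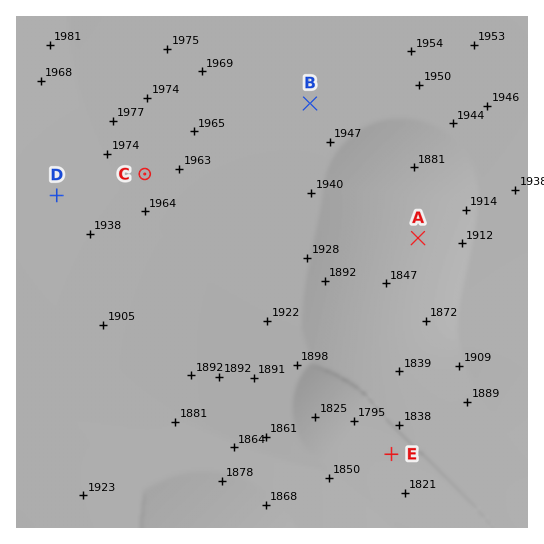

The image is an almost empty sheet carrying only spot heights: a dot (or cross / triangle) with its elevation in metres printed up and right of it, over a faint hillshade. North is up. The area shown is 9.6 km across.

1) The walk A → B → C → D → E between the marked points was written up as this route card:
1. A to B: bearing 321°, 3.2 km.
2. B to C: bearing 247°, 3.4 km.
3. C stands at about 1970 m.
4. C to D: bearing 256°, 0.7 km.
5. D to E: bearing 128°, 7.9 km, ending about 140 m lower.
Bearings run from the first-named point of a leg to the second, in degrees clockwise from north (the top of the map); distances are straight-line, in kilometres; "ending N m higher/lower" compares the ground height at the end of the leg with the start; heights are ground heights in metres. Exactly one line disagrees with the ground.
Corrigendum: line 4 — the distance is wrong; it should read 1.7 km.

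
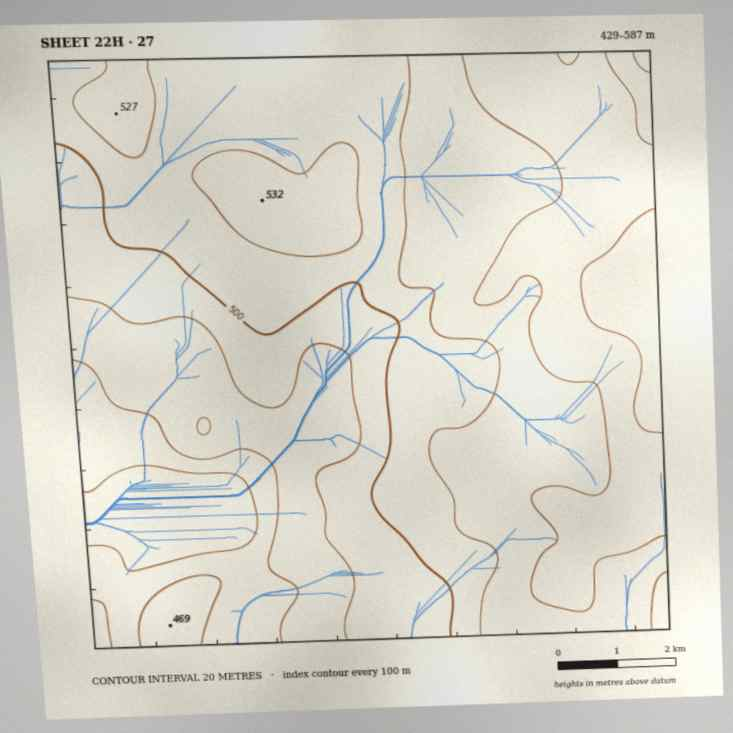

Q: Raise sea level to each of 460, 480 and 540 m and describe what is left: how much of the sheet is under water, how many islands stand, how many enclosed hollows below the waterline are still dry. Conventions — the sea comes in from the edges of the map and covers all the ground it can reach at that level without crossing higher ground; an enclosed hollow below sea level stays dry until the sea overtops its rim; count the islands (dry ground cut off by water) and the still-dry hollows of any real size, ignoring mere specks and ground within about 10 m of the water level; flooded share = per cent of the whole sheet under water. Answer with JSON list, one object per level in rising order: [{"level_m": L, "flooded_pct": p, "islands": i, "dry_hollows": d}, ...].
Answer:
[{"level_m": 460, "flooded_pct": 11, "islands": 0, "dry_hollows": 0}, {"level_m": 480, "flooded_pct": 23, "islands": 0, "dry_hollows": 0}, {"level_m": 540, "flooded_pct": 81, "islands": 0, "dry_hollows": 0}]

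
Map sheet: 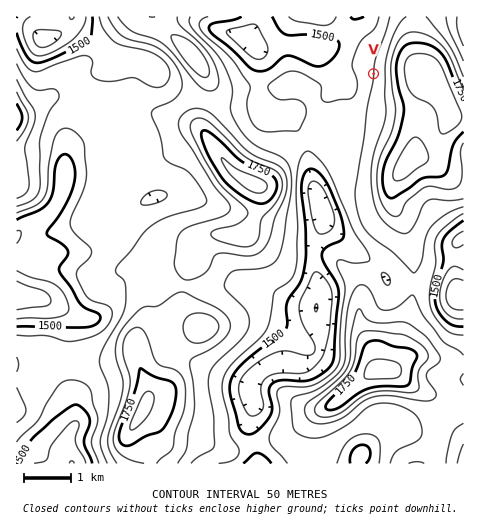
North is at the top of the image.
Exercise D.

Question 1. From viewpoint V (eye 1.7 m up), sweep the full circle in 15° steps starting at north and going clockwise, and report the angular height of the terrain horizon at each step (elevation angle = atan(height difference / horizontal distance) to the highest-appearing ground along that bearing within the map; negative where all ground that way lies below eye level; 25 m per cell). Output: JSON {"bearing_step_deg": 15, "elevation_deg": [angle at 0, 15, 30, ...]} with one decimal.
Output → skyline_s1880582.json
{"bearing_step_deg": 15, "elevation_deg": [-0.9, 0.8, 4.1, 9.7, 14.3, 16.8, 17.2, 16.0, 13.5, 9.7, 7.3, 5.8, 1.9, -0.1, 0.9, 3.5, 3.1, 1.6, 1.8, 1.2, -2.0, -1.0, -2.8, -2.2]}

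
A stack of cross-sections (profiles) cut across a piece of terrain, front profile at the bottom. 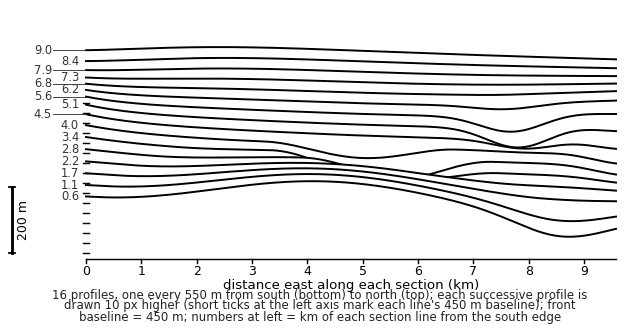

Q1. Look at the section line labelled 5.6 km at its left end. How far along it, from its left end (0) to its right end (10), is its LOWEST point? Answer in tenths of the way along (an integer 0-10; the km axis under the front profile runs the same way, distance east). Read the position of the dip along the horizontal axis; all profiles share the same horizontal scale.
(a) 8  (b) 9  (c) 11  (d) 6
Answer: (a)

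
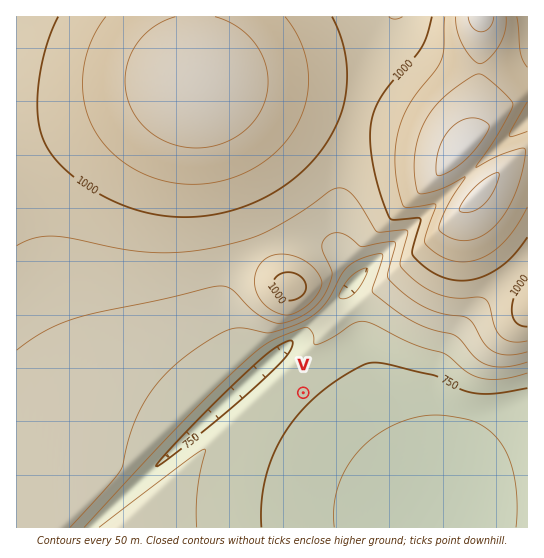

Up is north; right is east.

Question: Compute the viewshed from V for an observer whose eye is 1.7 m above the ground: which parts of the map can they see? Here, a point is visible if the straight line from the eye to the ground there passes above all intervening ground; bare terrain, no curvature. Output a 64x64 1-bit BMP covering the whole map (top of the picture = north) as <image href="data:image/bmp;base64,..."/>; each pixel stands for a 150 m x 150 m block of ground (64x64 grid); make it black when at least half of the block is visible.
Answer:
<image width="64" height="64" href="data:image/bmp;base64,Qk0+AgAAAAAAAD4AAAAoAAAAQAAAAEAAAAABAAEAAAAAAAACAAATCwAAEwsAAAIAAAAAAAAA////AAAAAAACA////////wEB////////AID///////8AQH///////wAgP///////ABAf//////8ACA///////wAEB///////AAYD//////8AAwH//////wABgP//////AADAf/////8AACAf/////wAAEA//////AAAIB/////8AAAQD/////wAAAgH////gAAABAP///+AAAACAf///8AAAAGA////wAAAAMB////gAAAAYD////AAAABwH///8AAAAPwP///4AAAAfwf///gAAAAf8////AAAAA/x///8AAAAB/j///wAAAAAOH///AAAAAAcP/78AAAAAAA//gAAAAAAAB/+AAAAAAAAH/4AAAAAAAAP/gAAAAAAAA/8AAAAAAAAf/wAAAAAAAD//AAAAAAAAP/4AAAAAAAA/+gAAAAAAAD/wAAAAAAAAH/gAAAAAAAAf/AAAAAAAAB/8AAAAAAAAH/4AAAAAAAAPhwAAAAAAAAAAAAAAAAAAAAAAAAAAAAAAAAAAAAAAAAAAAAAAAAAAAAAAAAAAAAAAAAAAAAAAAAAAAAAAAAAAAAAAAAAAAAAAAAAAAAAAAAAAAAAAAAAAAAAAAAAAAAAAAAAAAAAAAAAAAAAAAAAAAAAAAAAAAAAAAAAAAAAAAAAAAAAAAAAAAAAAAAAAAAAAAAAAAAAAAAAAAA=="/>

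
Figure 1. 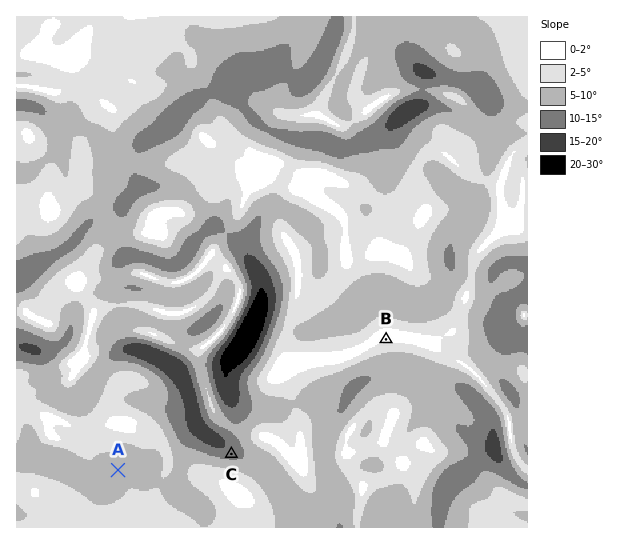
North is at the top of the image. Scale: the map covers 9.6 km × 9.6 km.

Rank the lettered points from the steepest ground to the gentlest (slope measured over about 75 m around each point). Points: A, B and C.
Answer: C A B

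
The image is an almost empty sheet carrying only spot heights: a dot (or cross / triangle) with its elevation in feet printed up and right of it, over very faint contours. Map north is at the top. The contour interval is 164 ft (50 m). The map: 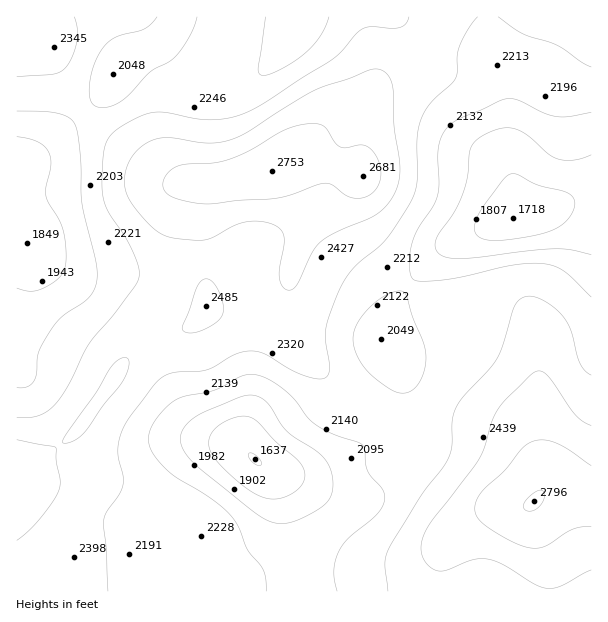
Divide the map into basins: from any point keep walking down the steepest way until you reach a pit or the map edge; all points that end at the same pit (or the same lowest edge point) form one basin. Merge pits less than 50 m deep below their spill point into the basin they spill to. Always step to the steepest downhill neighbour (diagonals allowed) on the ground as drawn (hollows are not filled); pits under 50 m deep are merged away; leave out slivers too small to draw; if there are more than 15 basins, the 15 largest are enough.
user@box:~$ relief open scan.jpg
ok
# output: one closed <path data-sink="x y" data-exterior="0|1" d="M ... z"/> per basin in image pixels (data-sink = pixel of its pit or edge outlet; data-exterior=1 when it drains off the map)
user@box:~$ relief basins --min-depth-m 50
<path data-sink="255 459" data-exterior="0" d="M287 168l-60 13-18 1-4 4-5 27 6 63-1 35-16 15-15 6-18 4-15 8-20 22-9 17-30 42-16 15-50 37 0 114 575 1 0-90-34-8-15 0-15 12-12 0-17-6-39-32-36-20-30-26-15-7-31-11-10-9-12-20-25-28-6-21-5-47 5-19 16-44 2-24-6-12-9-8z"/><path data-sink="513 218" data-exterior="0" d="M591 16l-153 0-8 20-8 11-17 17-16 10-13 13-15 24-14 16-26 13-39 27 15 5 9 8 6 12-2 24-12 30-9 33 5 47 6 21 25 28 12 20 10 9 31 11 15 7 30 26 36 20 35 30 21 8 12 0 15-12 15 0 28 8 7-1z"/><path data-sink="27 243" data-exterior="0" d="M239 16l-223 1 1 459 49-36 16-15 27-38 12-21 20-22 15-8 18-4 15-6 13-11 4-7 0-32-6-57 2-24 3-9 4-4 26-3-7-1-4-4-4-13-4-32 0-40 6-21 14-33z"/><path data-sink="291 24" data-exterior="0" d="M369 16l-129 1-4 18-14 33-6 21 1 55 5 23 6 11 14 0 33-8 79-50 10-15 12-30 0-16-6-27z"/>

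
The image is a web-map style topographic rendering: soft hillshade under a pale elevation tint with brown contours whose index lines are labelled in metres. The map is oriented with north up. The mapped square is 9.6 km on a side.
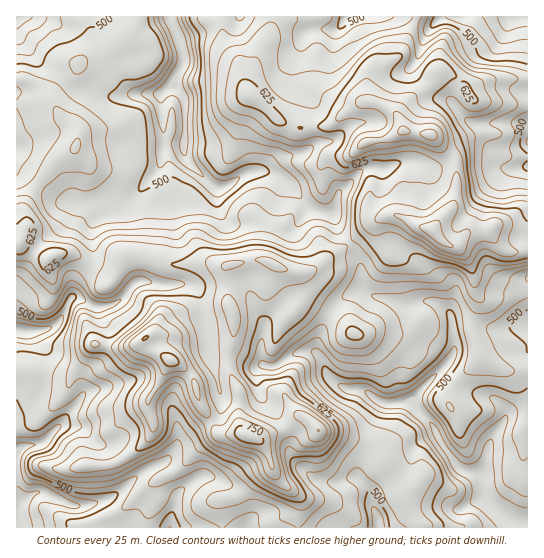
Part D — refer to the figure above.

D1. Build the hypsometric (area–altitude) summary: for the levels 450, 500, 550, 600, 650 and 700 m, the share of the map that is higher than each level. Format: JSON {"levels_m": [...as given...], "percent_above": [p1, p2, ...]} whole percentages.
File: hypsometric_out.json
{"levels_m": [450, 500, 550, 600, 650, 700], "percent_above": [94, 84, 54, 33, 14, 4]}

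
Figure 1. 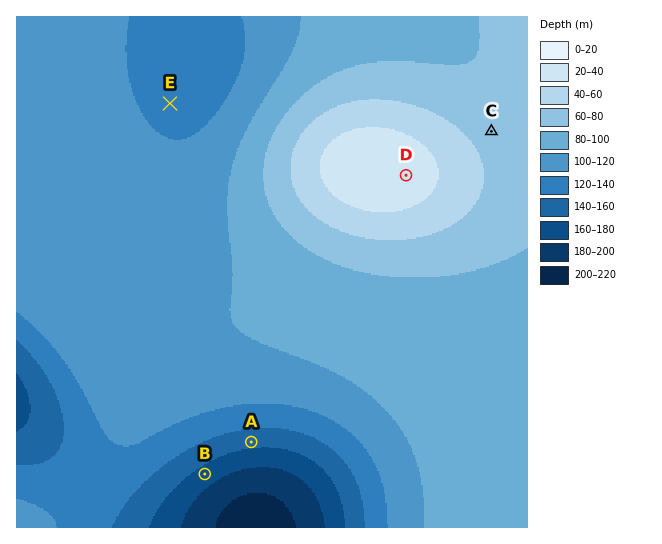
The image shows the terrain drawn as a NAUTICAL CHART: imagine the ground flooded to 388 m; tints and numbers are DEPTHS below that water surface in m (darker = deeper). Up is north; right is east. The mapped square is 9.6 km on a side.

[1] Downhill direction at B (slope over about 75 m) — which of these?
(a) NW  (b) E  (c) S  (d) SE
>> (d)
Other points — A S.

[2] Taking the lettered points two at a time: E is lower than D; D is higher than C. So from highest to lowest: D C E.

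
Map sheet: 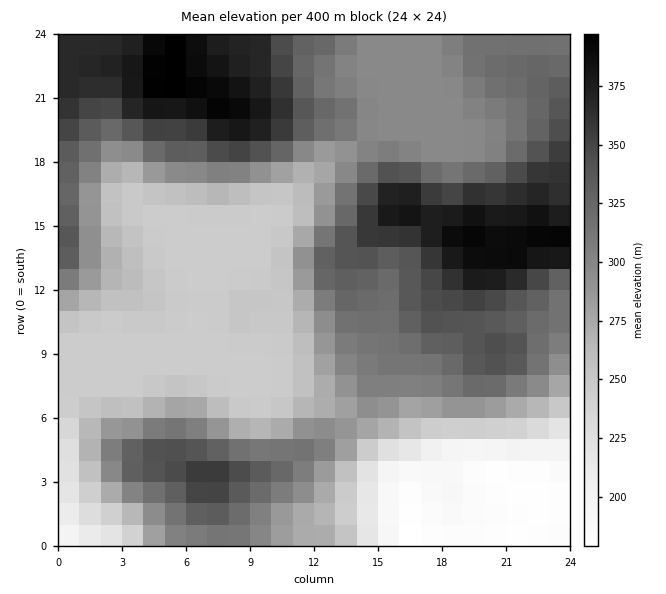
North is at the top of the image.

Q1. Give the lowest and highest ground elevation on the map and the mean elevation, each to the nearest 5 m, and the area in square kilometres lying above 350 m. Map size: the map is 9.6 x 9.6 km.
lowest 175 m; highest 400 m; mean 295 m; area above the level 15.7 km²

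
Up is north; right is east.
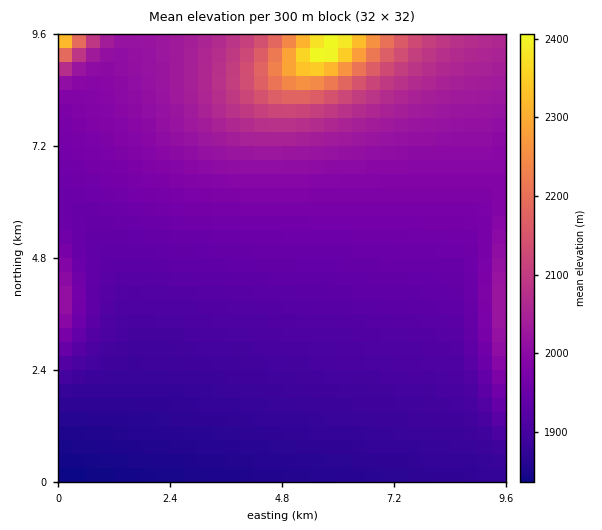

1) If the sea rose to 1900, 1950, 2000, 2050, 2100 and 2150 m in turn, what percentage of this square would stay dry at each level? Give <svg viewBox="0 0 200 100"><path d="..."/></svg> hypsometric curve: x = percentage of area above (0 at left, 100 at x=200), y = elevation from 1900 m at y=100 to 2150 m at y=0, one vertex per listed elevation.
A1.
<svg viewBox="0 0 200 100"><path d="M148 100l-49-20-46-20-29-20-11-20-5-20"/></svg>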